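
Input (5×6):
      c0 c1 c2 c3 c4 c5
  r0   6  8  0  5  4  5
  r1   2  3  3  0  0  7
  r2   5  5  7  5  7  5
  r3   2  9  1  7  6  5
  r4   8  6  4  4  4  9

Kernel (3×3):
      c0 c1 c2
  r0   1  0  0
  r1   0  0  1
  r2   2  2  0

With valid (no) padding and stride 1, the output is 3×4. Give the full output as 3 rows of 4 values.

29 32 24 36
31 28 26 31
34 32 29 26

Output[0,0]: The receptive field on the input at this output position is [6 8 0 / 2 3 3 / 5 5 7]. Elementwise product with the kernel and sum: 6·1 + 3·1 + 5·2 + 5·2.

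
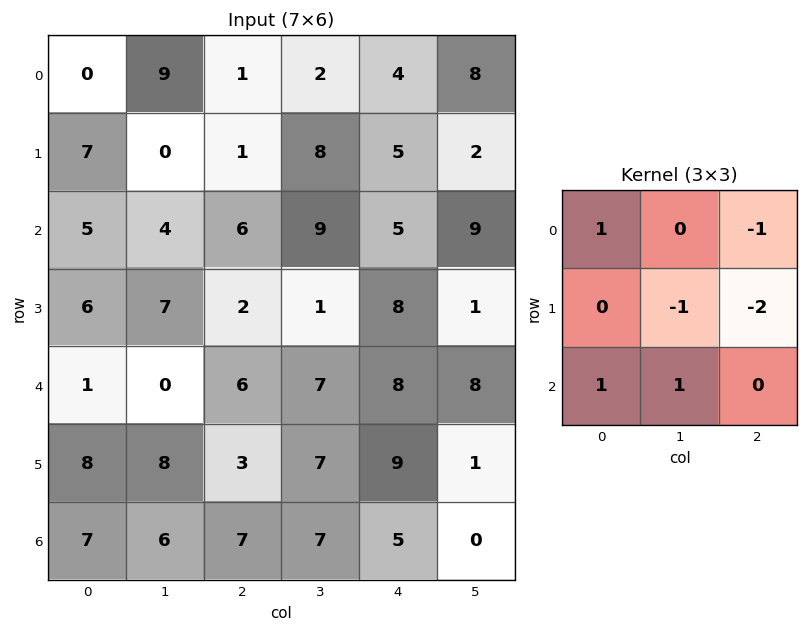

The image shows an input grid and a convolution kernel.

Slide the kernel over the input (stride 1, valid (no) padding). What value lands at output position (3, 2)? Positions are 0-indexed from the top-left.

-19

The receptive field on the input at this output position is [2 1 8 / 6 7 8 / 3 7 9]. Elementwise product with the kernel and sum: 2·1 + 8·-1 + 7·-1 + 8·-2 + 3·1 + 7·1.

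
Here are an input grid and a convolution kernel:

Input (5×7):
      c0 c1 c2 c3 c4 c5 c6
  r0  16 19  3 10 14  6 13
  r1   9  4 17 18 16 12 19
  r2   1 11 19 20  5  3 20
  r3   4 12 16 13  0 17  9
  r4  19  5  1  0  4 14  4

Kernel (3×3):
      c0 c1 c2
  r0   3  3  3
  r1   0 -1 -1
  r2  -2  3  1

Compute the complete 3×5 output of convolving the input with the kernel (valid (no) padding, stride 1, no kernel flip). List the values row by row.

143 116 74 40 87
104 115 135 121 178
43 114 121 93 96

Output[0,0]: The receptive field on the input at this output position is [16 19 3 / 9 4 17 / 1 11 19]. Elementwise product with the kernel and sum: 16·3 + 19·3 + 3·3 + 4·-1 + 17·-1 + 1·-2 + 11·3 + 19·1.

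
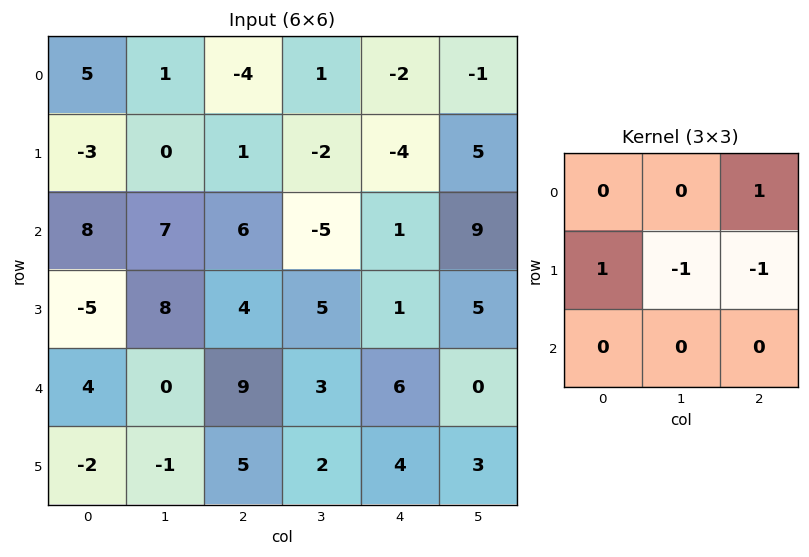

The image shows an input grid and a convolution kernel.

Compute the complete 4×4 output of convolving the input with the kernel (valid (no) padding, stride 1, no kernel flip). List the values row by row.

Output[0,0]: The receptive field on the input at this output position is [5 1 -4 / -3 0 1 / 8 7 6]. Elementwise product with the kernel and sum: -4·1 + -3·1 + 0·-1 + 1·-1.
Output[0,1]: The receptive field on the input at this output position is [1 -4 1 / 0 1 -2 / 7 6 -5]. Elementwise product with the kernel and sum: 1·1 + 0·1 + 1·-1 + -2·-1.

-8 2 5 -4
-4 4 6 -10
-11 -6 -1 8
-1 -7 1 2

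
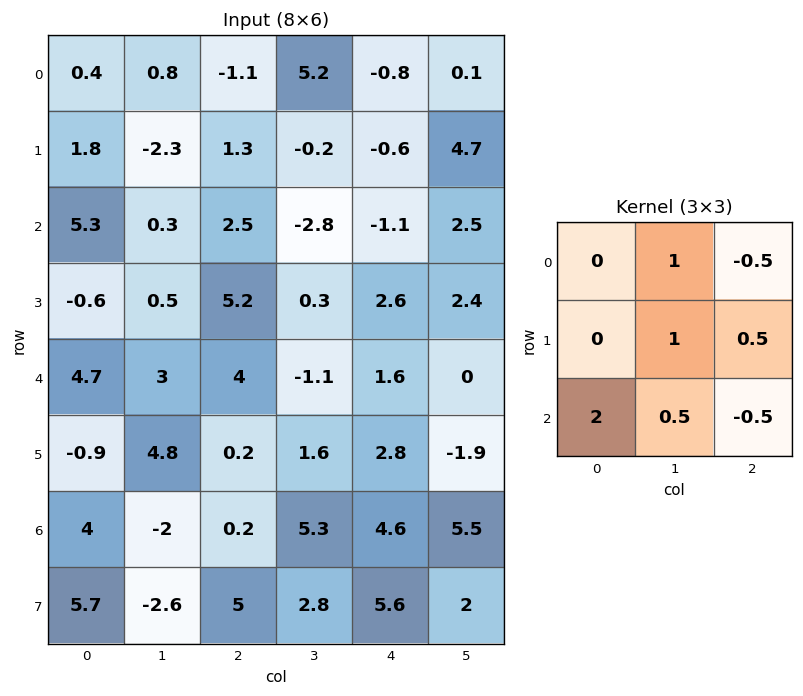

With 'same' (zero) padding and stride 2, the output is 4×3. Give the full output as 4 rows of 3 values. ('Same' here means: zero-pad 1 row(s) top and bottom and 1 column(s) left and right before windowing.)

Output[0,0]: The receptive field on the zero-padded input at this output position is [0 0 0 / 0 0.4 0.8 / 0 1.8 -2.3]. Elementwise product with the kernel and sum: 0·1 + 0·-0.5 + 0.4·1 + 0.8·0.5 + 0·2 + 1.8·0.5 + -2.3·-0.5.

2.85 -2.35 -3.8
7.85 5.95 -2.1
2.5 17.4 8.55
3.85 -1.85 18.5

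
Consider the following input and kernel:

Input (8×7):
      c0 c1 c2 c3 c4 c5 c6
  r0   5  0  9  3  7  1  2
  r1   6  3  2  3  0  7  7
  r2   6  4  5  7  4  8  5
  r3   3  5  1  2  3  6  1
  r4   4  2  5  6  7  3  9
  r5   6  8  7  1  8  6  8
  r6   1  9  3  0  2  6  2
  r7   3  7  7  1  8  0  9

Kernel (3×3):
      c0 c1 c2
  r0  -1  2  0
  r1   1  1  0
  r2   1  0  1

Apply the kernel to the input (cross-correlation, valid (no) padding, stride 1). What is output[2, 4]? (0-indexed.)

The receptive field on the input at this output position is [4 8 5 / 3 6 1 / 7 3 9]. Elementwise product with the kernel and sum: 4·-1 + 8·2 + 3·1 + 6·1 + 7·1 + 9·1.

37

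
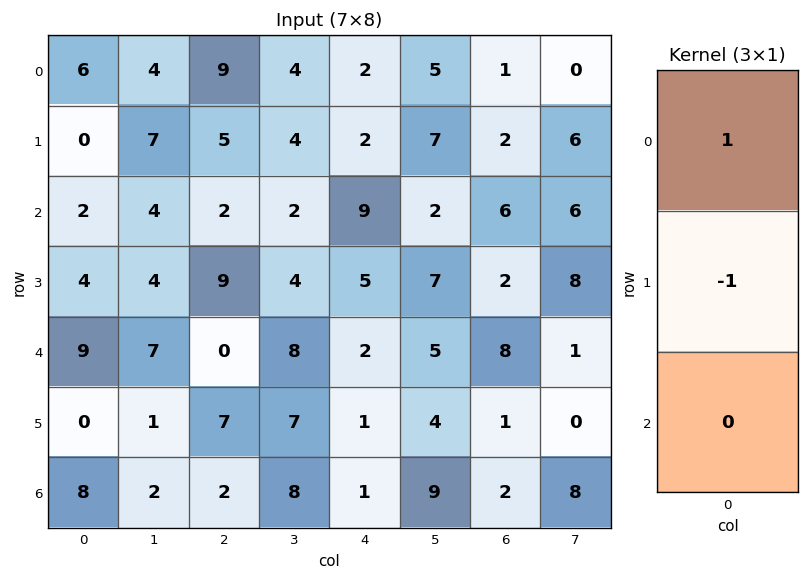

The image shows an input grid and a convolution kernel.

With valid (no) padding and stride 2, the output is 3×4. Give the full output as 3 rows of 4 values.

Output[0,0]: The receptive field on the input at this output position is [6 / 0 / 2]. Elementwise product with the kernel and sum: 6·1 + 0·-1.
Output[0,1]: The receptive field on the input at this output position is [9 / 5 / 2]. Elementwise product with the kernel and sum: 9·1 + 5·-1.

6 4 0 -1
-2 -7 4 4
9 -7 1 7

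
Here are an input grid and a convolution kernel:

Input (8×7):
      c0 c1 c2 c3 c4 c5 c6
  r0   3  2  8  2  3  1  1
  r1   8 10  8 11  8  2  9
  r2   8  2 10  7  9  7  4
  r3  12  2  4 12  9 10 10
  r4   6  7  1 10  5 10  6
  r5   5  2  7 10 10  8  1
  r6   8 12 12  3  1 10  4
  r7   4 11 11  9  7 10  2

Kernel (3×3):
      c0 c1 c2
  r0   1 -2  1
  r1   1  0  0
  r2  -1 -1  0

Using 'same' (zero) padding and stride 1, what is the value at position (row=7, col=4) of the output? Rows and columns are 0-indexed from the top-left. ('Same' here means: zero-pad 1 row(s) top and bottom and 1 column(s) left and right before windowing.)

20

The receptive field on the zero-padded input at this output position is [3 1 10 / 9 7 10 / 0 0 0]. Elementwise product with the kernel and sum: 3·1 + 1·-2 + 10·1 + 9·1 + 0·-1 + 0·-1.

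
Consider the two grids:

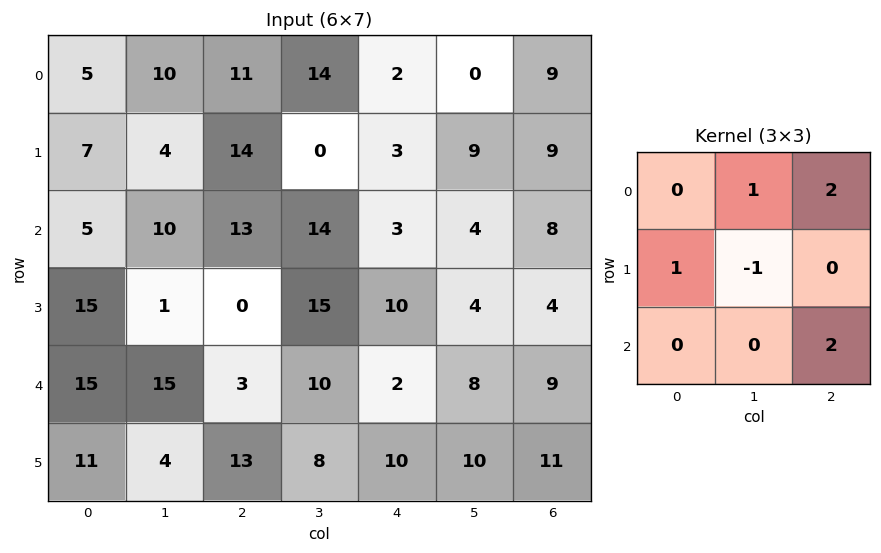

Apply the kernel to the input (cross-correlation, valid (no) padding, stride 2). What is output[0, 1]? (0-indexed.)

38

The receptive field on the input at this output position is [11 14 2 / 14 0 3 / 13 14 3]. Elementwise product with the kernel and sum: 14·1 + 2·2 + 14·1 + 0·-1 + 3·2.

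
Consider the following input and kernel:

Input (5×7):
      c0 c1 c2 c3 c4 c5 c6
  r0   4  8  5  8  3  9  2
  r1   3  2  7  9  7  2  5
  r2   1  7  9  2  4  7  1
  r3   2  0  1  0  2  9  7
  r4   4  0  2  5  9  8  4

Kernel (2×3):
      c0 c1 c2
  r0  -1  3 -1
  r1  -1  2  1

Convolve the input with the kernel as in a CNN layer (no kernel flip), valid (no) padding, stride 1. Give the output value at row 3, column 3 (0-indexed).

The receptive field on the input at this output position is [0 2 9 / 5 9 8]. Elementwise product with the kernel and sum: 0·-1 + 2·3 + 9·-1 + 5·-1 + 9·2 + 8·1.

18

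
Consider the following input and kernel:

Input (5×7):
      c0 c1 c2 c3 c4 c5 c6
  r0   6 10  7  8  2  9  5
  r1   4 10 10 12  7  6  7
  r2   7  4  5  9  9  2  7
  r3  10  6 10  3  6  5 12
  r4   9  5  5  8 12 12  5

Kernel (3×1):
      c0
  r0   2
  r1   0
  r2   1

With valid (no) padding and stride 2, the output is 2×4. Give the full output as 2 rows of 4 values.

Output[0,0]: The receptive field on the input at this output position is [6 / 4 / 7]. Elementwise product with the kernel and sum: 6·2 + 7·1.
Output[0,1]: The receptive field on the input at this output position is [7 / 10 / 5]. Elementwise product with the kernel and sum: 7·2 + 5·1.

19 19 13 17
23 15 30 19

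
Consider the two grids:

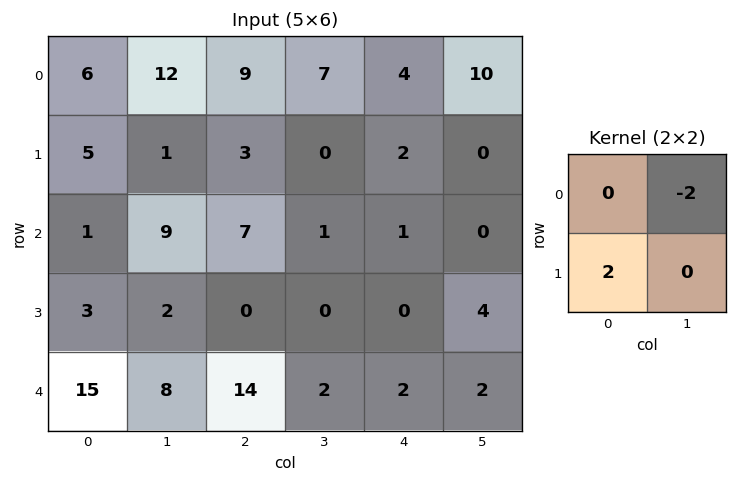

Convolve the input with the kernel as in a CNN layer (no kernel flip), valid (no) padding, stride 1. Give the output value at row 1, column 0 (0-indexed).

0

The receptive field on the input at this output position is [5 1 / 1 9]. Elementwise product with the kernel and sum: 1·-2 + 1·2.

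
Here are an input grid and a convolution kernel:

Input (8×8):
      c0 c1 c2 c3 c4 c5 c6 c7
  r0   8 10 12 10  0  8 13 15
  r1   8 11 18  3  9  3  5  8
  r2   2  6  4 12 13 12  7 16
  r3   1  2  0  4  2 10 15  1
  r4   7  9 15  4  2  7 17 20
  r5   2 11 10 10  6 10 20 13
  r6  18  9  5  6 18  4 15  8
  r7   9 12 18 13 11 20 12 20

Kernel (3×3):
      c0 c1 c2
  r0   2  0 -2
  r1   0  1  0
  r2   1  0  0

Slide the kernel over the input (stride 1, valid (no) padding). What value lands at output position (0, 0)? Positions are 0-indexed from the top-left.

5

The receptive field on the input at this output position is [8 10 12 / 8 11 18 / 2 6 4]. Elementwise product with the kernel and sum: 8·2 + 12·-2 + 11·1 + 2·1.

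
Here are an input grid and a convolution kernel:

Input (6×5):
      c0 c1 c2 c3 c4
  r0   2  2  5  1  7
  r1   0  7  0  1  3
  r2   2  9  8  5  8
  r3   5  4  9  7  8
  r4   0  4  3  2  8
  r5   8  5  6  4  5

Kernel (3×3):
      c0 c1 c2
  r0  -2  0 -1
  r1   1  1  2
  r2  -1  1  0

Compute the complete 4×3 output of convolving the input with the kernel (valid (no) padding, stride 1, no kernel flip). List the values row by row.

Output[0,0]: The receptive field on the input at this output position is [2 2 5 / 0 7 0 / 2 9 8]. Elementwise product with the kernel and sum: 2·-2 + 5·-1 + 0·1 + 7·1 + 0·2 + 2·-1 + 9·1.
Output[0,1]: The receptive field on the input at this output position is [2 5 1 / 7 0 1 / 9 8 5]. Elementwise product with the kernel and sum: 2·-2 + 1·-1 + 7·1 + 0·1 + 1·2 + 9·-1 + 8·1.

5 3 -13
26 17 24
19 3 7
-12 -3 -7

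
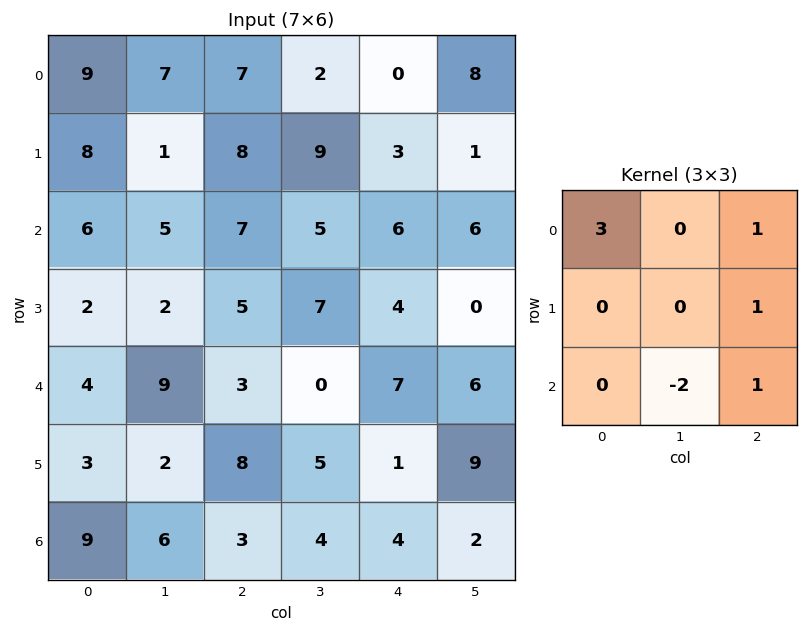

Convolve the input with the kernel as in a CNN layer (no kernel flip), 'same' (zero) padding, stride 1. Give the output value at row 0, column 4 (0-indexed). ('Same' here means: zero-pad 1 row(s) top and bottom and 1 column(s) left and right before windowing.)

3

The receptive field on the zero-padded input at this output position is [0 0 0 / 2 0 8 / 9 3 1]. Elementwise product with the kernel and sum: 0·3 + 0·1 + 8·1 + 3·-2 + 1·1.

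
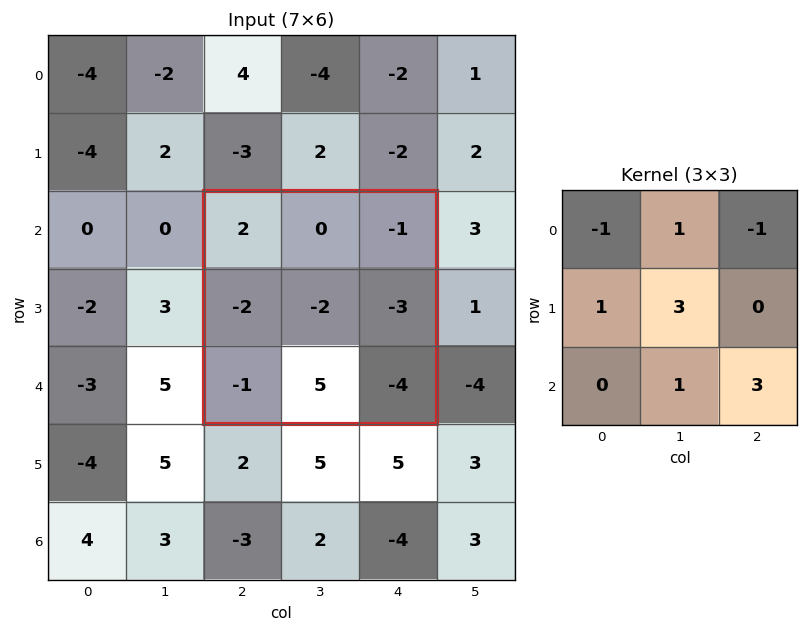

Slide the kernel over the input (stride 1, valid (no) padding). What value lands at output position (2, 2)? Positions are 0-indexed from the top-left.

The receptive field on the input at this output position is [2 0 -1 / -2 -2 -3 / -1 5 -4]. Elementwise product with the kernel and sum: 2·-1 + 0·1 + -1·-1 + -2·1 + -2·3 + 5·1 + -4·3.

-16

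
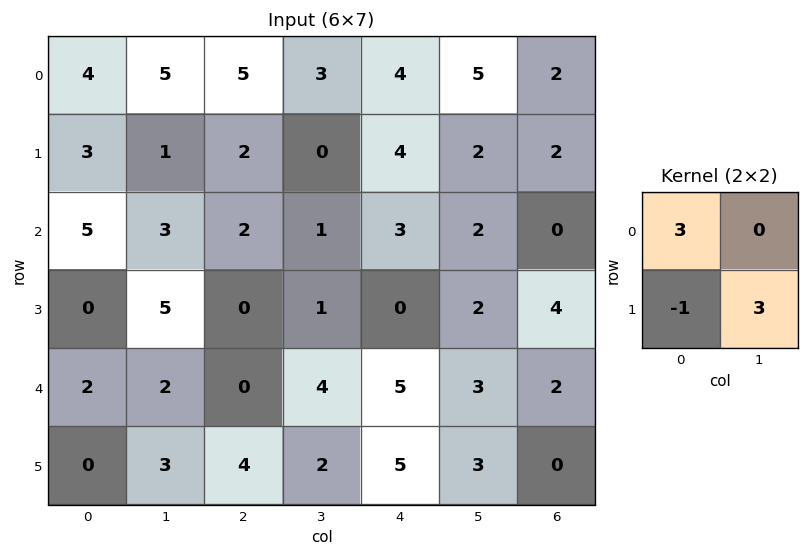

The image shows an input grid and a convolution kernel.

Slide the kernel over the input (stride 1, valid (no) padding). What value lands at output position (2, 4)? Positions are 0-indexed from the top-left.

The receptive field on the input at this output position is [3 2 / 0 2]. Elementwise product with the kernel and sum: 3·3 + 0·-1 + 2·3.

15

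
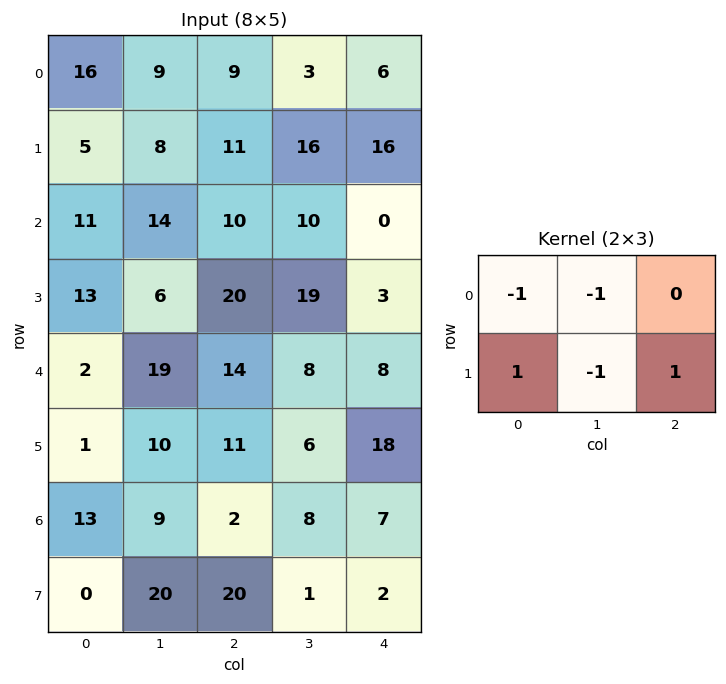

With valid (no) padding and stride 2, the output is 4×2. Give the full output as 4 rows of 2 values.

Output[0,0]: The receptive field on the input at this output position is [16 9 9 / 5 8 11]. Elementwise product with the kernel and sum: 16·-1 + 9·-1 + 5·1 + 8·-1 + 11·1.

-17 -1
2 -16
-19 1
-22 11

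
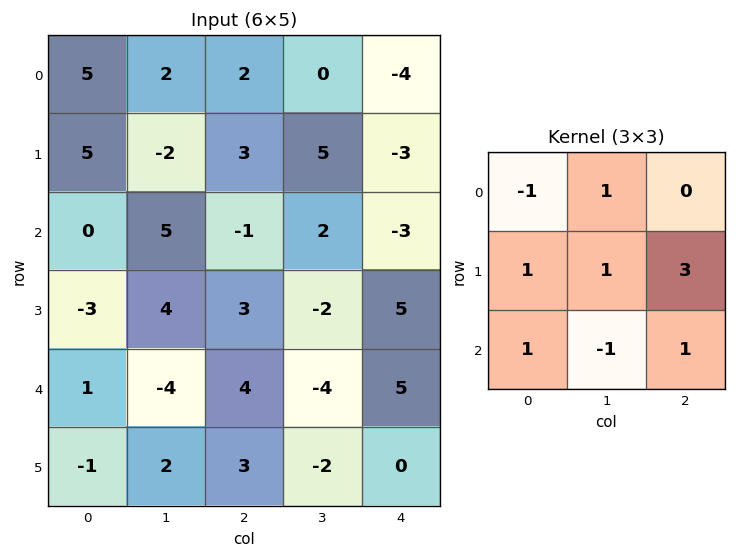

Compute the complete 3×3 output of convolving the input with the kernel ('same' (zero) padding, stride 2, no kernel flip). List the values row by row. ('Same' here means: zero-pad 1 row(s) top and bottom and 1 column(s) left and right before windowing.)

4 4 4
27 14 -16
-11 -16 6

Output[0,0]: The receptive field on the zero-padded input at this output position is [0 0 0 / 0 5 2 / 0 5 -2]. Elementwise product with the kernel and sum: 0·-1 + 0·1 + 0·1 + 5·1 + 2·3 + 0·1 + 5·-1 + -2·1.
Output[0,1]: The receptive field on the zero-padded input at this output position is [0 0 0 / 2 2 0 / -2 3 5]. Elementwise product with the kernel and sum: 0·-1 + 0·1 + 2·1 + 2·1 + 0·3 + -2·1 + 3·-1 + 5·1.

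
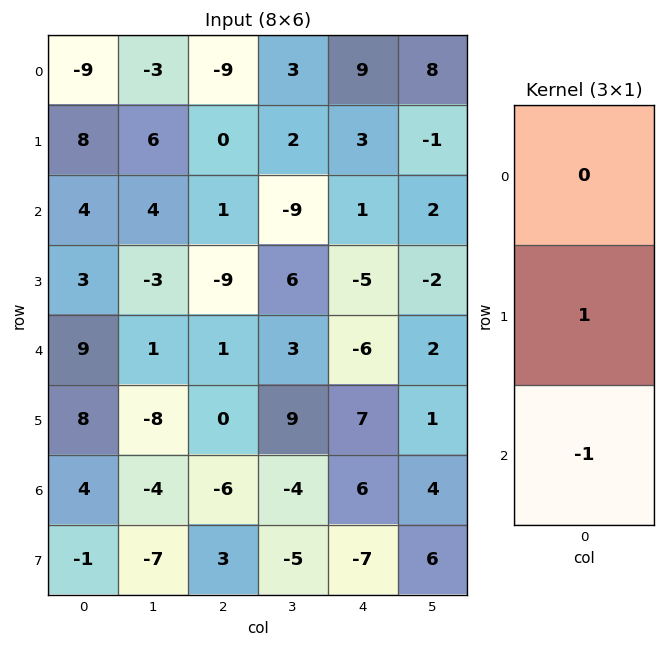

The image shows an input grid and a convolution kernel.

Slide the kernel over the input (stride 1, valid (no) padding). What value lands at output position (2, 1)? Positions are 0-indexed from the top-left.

The receptive field on the input at this output position is [4 / -3 / 1]. Elementwise product with the kernel and sum: -3·1 + 1·-1.

-4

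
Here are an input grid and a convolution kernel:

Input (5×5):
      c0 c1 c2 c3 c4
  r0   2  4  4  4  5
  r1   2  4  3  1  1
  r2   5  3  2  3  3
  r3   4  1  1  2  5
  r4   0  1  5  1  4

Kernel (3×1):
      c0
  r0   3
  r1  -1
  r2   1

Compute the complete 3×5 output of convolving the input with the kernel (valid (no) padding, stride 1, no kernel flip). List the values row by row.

9 11 11 14 17
5 10 8 2 5
11 9 10 8 8

Output[0,0]: The receptive field on the input at this output position is [2 / 2 / 5]. Elementwise product with the kernel and sum: 2·3 + 2·-1 + 5·1.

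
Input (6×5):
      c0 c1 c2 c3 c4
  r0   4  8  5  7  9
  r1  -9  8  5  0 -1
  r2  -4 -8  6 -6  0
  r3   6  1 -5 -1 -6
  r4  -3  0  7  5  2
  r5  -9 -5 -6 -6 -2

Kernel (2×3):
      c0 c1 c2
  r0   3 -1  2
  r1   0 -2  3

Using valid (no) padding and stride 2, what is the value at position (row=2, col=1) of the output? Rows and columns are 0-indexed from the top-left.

26

The receptive field on the input at this output position is [7 5 2 / -6 -6 -2]. Elementwise product with the kernel and sum: 7·3 + 5·-1 + 2·2 + -6·-2 + -2·3.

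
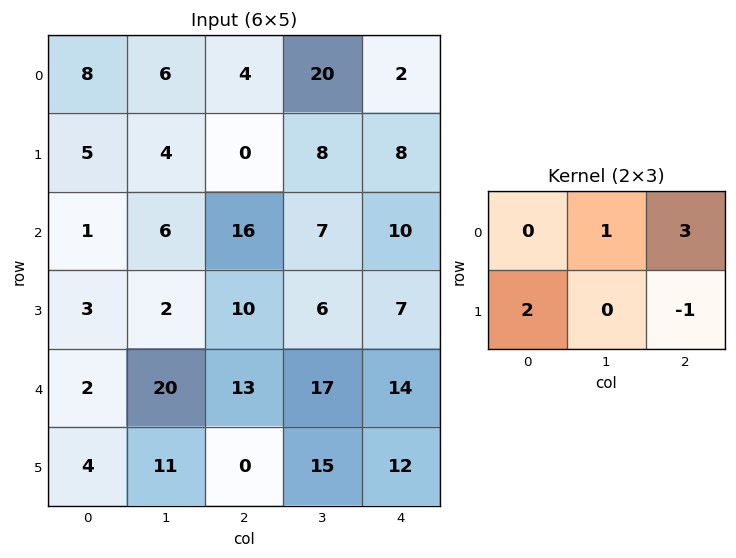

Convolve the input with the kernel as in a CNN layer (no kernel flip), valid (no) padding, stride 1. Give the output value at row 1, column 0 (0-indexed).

-10

The receptive field on the input at this output position is [5 4 0 / 1 6 16]. Elementwise product with the kernel and sum: 4·1 + 0·3 + 1·2 + 16·-1.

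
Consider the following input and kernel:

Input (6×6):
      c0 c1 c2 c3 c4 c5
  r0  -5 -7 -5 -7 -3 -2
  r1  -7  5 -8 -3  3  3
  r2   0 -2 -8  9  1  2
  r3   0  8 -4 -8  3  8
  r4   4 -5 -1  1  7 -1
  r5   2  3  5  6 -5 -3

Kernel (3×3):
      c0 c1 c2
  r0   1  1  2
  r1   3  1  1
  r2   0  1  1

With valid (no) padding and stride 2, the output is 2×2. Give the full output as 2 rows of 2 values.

Output[0,0]: The receptive field on the input at this output position is [-5 -7 -5 / -7 5 -8 / 0 -2 -8]. Elementwise product with the kernel and sum: -5·1 + -7·1 + -5·2 + -7·3 + 5·1 + -8·1 + -2·1 + -8·1.

-56 -32
-20 -6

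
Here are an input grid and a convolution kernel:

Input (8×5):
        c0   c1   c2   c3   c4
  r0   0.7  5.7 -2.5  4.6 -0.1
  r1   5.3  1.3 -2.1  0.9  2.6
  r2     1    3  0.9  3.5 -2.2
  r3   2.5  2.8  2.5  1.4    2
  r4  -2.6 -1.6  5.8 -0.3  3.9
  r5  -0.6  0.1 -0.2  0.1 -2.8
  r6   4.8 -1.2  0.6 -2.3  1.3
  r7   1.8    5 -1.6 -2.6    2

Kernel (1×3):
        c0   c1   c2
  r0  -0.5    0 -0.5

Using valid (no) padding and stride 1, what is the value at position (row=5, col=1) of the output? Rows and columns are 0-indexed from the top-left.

The receptive field on the input at this output position is [0.1 -0.2 0.1]. Elementwise product with the kernel and sum: 0.1·-0.5 + 0.1·-0.5.

-0.1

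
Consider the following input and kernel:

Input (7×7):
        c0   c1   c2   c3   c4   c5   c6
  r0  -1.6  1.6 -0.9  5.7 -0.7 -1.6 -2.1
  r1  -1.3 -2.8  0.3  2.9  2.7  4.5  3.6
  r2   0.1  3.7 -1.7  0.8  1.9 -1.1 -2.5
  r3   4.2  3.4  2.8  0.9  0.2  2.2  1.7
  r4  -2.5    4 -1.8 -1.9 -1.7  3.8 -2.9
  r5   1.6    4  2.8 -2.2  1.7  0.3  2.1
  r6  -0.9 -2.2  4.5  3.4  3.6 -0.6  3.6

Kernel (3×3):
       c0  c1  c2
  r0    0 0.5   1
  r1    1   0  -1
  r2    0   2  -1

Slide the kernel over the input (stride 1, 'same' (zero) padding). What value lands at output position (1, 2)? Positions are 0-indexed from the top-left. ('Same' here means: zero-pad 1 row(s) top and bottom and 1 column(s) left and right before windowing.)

The receptive field on the zero-padded input at this output position is [1.6 -0.9 5.7 / -2.8 0.3 2.9 / 3.7 -1.7 0.8]. Elementwise product with the kernel and sum: -0.9·0.5 + 5.7·1 + -2.8·1 + 2.9·-1 + -1.7·2 + 0.8·-1.

-4.65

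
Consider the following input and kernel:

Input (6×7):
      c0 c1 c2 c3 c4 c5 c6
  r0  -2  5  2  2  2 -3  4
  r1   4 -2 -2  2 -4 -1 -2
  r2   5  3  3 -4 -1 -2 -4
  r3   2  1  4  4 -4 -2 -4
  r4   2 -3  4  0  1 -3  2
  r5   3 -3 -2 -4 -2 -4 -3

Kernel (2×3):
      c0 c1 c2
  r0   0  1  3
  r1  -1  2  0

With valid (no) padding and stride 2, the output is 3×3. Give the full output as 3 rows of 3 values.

Output[0,0]: The receptive field on the input at this output position is [-2 5 2 / 4 -2 -2]. Elementwise product with the kernel and sum: 5·1 + 2·3 + 4·-1 + -2·2.

3 14 11
12 -3 -14
0 -3 -3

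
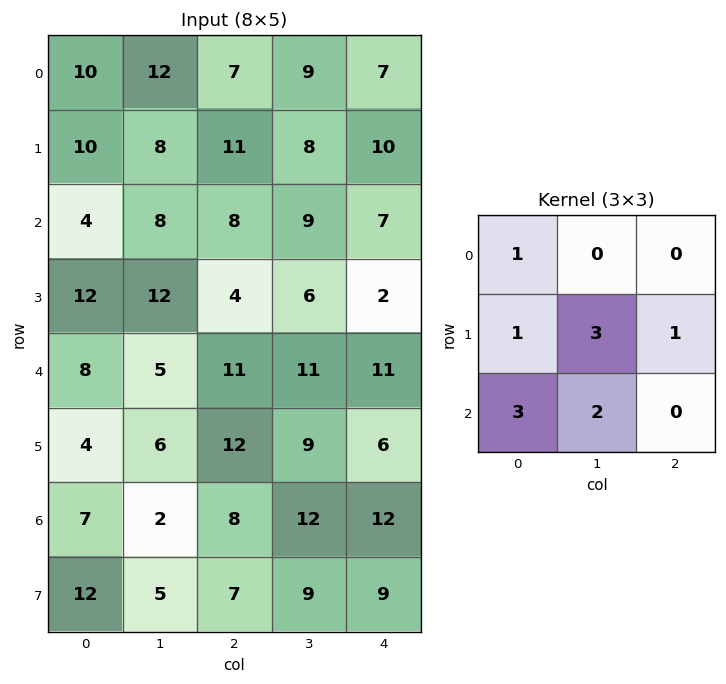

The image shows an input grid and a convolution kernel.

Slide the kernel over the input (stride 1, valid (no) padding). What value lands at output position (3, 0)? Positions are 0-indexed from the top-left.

70

The receptive field on the input at this output position is [12 12 4 / 8 5 11 / 4 6 12]. Elementwise product with the kernel and sum: 12·1 + 8·1 + 5·3 + 11·1 + 4·3 + 6·2.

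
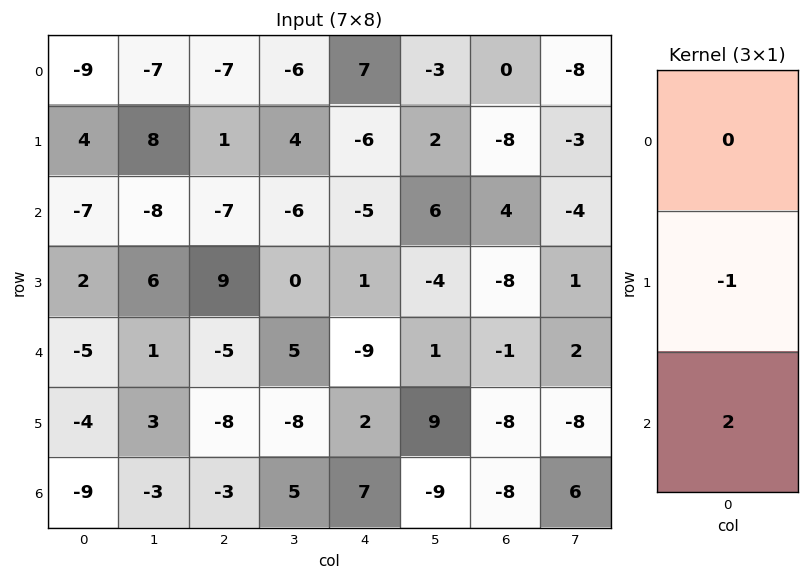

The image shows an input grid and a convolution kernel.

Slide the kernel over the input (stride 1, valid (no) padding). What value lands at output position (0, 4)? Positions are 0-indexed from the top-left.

-4

The receptive field on the input at this output position is [7 / -6 / -5]. Elementwise product with the kernel and sum: -6·-1 + -5·2.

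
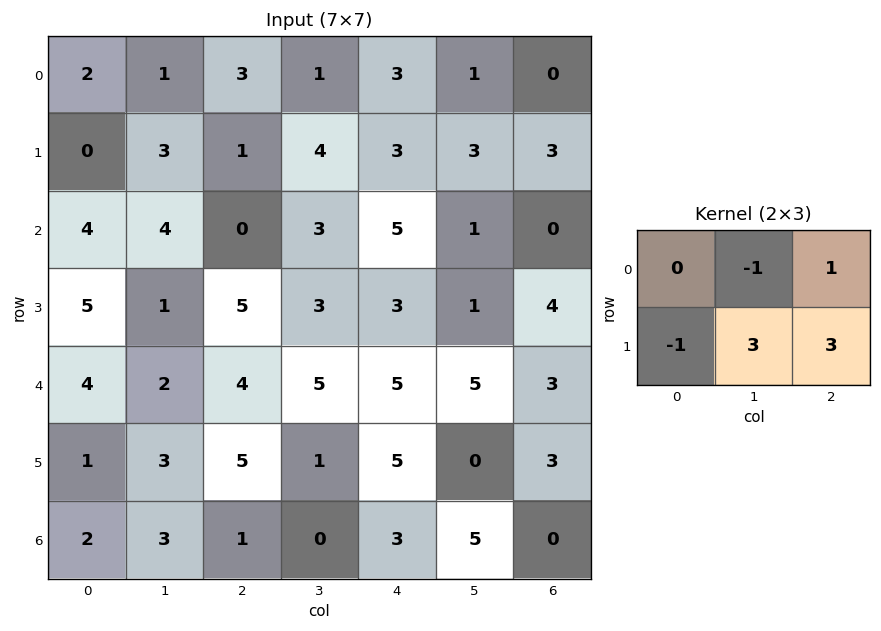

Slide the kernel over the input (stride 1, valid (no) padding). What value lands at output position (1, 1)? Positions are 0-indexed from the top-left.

8

The receptive field on the input at this output position is [3 1 4 / 4 0 3]. Elementwise product with the kernel and sum: 1·-1 + 4·1 + 4·-1 + 0·3 + 3·3.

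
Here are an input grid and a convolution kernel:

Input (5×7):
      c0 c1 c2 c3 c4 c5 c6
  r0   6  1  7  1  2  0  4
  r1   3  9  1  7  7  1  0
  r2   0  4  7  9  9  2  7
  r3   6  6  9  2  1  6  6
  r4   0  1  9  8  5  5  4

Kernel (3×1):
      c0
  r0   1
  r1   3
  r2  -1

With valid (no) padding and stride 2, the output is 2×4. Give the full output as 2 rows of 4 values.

15 3 14 -3
18 25 7 21

Output[0,0]: The receptive field on the input at this output position is [6 / 3 / 0]. Elementwise product with the kernel and sum: 6·1 + 3·3 + 0·-1.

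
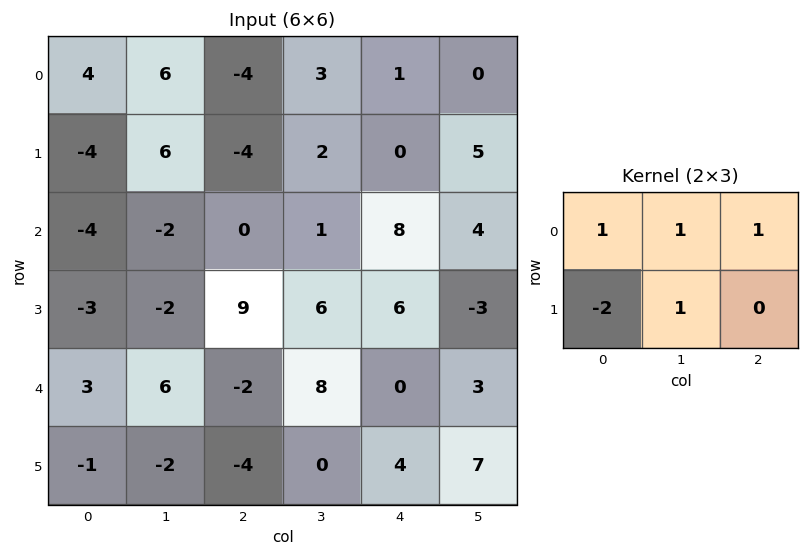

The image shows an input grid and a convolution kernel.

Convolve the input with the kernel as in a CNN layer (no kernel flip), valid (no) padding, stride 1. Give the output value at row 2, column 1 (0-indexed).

12

The receptive field on the input at this output position is [-2 0 1 / -2 9 6]. Elementwise product with the kernel and sum: -2·1 + 0·1 + 1·1 + -2·-2 + 9·1.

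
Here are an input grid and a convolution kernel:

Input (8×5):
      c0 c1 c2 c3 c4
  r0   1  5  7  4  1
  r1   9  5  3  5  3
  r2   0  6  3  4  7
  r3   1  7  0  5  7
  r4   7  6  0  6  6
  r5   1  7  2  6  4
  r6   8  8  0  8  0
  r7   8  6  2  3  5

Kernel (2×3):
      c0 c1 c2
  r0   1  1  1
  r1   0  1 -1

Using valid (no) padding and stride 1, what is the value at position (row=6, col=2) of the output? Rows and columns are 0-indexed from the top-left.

6

The receptive field on the input at this output position is [0 8 0 / 2 3 5]. Elementwise product with the kernel and sum: 0·1 + 8·1 + 0·1 + 3·1 + 5·-1.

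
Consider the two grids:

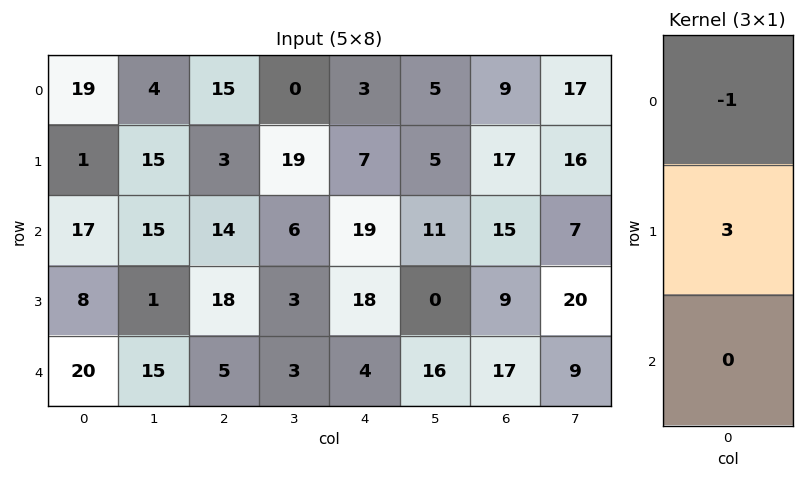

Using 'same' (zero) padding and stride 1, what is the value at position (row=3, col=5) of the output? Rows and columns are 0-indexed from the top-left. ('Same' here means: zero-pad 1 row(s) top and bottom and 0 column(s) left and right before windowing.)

-11

The receptive field on the zero-padded input at this output position is [11 / 0 / 16]. Elementwise product with the kernel and sum: 11·-1 + 0·3.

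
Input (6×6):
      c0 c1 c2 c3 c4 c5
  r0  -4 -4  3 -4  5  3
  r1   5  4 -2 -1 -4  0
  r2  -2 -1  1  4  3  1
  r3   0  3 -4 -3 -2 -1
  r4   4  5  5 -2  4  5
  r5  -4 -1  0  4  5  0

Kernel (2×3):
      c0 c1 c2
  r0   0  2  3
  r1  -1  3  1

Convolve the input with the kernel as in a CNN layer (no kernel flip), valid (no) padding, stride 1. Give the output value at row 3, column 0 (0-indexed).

The receptive field on the input at this output position is [0 3 -4 / 4 5 5]. Elementwise product with the kernel and sum: 3·2 + -4·3 + 4·-1 + 5·3 + 5·1.

10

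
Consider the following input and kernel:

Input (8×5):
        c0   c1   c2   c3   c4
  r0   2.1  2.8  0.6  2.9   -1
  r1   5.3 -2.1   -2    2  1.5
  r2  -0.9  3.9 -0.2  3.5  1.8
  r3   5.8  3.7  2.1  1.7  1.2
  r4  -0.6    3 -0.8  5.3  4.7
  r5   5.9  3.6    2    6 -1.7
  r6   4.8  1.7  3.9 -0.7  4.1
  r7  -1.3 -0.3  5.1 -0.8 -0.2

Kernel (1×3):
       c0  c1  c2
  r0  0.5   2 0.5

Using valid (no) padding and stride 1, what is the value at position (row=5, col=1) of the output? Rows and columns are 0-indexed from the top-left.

The receptive field on the input at this output position is [3.6 2 6]. Elementwise product with the kernel and sum: 3.6·0.5 + 2·2 + 6·0.5.

8.8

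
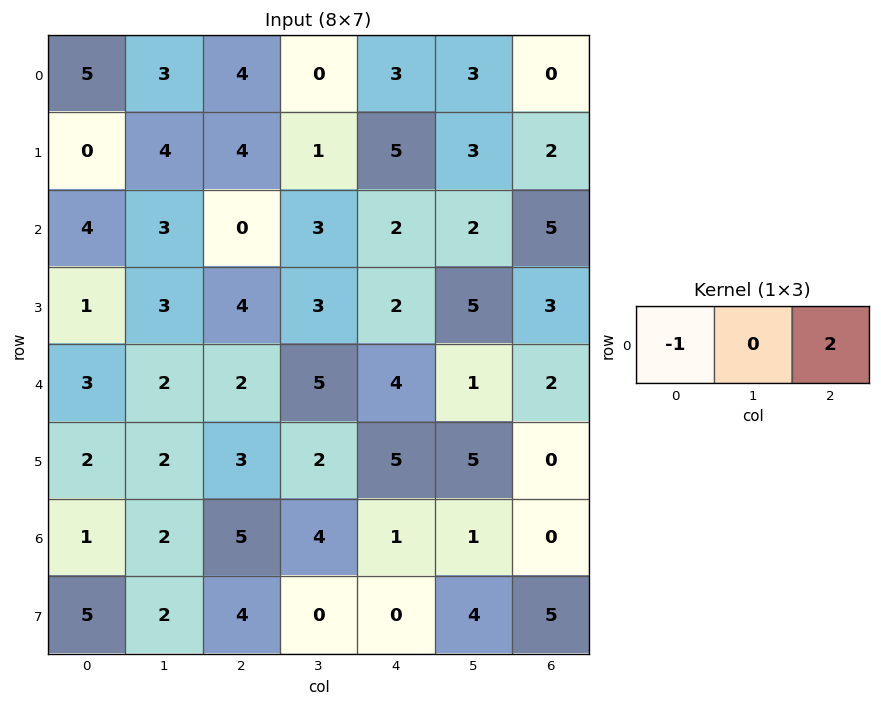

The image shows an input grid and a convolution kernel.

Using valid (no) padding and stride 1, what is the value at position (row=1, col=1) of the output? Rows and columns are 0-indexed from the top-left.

The receptive field on the input at this output position is [4 4 1]. Elementwise product with the kernel and sum: 4·-1 + 1·2.

-2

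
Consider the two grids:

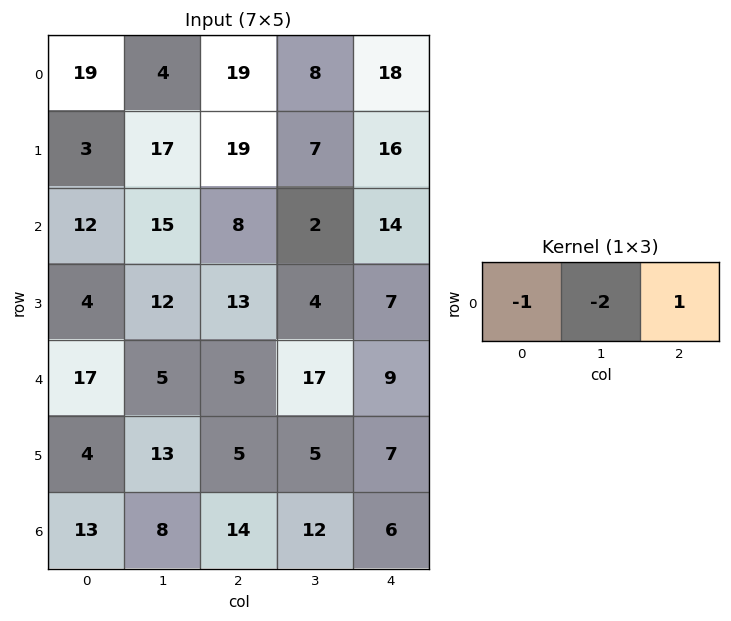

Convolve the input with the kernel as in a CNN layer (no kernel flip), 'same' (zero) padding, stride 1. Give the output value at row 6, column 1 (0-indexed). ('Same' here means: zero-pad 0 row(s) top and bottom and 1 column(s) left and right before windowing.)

-15

The receptive field on the zero-padded input at this output position is [13 8 14]. Elementwise product with the kernel and sum: 13·-1 + 8·-2 + 14·1.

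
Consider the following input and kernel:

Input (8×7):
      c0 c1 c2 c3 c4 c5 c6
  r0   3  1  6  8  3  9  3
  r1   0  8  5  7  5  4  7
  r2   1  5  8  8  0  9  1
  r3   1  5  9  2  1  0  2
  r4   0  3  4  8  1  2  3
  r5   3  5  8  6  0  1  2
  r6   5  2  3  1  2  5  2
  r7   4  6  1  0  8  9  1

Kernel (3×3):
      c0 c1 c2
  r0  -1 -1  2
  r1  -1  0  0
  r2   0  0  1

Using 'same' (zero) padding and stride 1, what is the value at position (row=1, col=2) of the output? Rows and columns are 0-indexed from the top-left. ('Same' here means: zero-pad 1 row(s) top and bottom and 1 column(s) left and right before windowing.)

9

The receptive field on the zero-padded input at this output position is [1 6 8 / 8 5 7 / 5 8 8]. Elementwise product with the kernel and sum: 1·-1 + 6·-1 + 8·2 + 8·-1 + 8·1.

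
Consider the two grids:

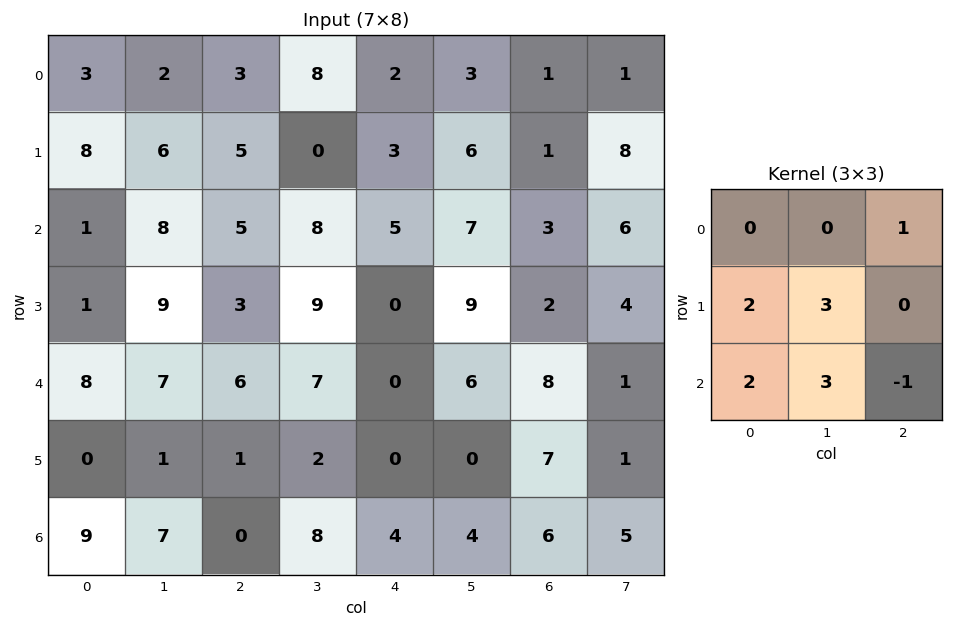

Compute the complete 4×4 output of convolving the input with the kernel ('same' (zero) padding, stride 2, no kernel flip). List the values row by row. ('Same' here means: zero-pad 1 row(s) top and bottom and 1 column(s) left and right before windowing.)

27 40 25 16
3 49 46 51
32 44 27 60
28 16 28 27

Output[0,0]: The receptive field on the zero-padded input at this output position is [0 0 0 / 0 3 2 / 0 8 6]. Elementwise product with the kernel and sum: 0·1 + 0·2 + 3·3 + 0·2 + 8·3 + 6·-1.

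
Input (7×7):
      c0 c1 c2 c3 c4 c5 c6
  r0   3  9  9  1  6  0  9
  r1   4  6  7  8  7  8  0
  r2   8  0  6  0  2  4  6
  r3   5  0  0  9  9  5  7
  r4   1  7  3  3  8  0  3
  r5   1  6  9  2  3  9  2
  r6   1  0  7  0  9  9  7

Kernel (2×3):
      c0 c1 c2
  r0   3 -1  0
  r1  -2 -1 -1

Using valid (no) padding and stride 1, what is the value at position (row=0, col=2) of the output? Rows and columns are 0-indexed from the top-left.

-3

The receptive field on the input at this output position is [9 1 6 / 7 8 7]. Elementwise product with the kernel and sum: 9·3 + 1·-1 + 7·-2 + 8·-1 + 7·-1.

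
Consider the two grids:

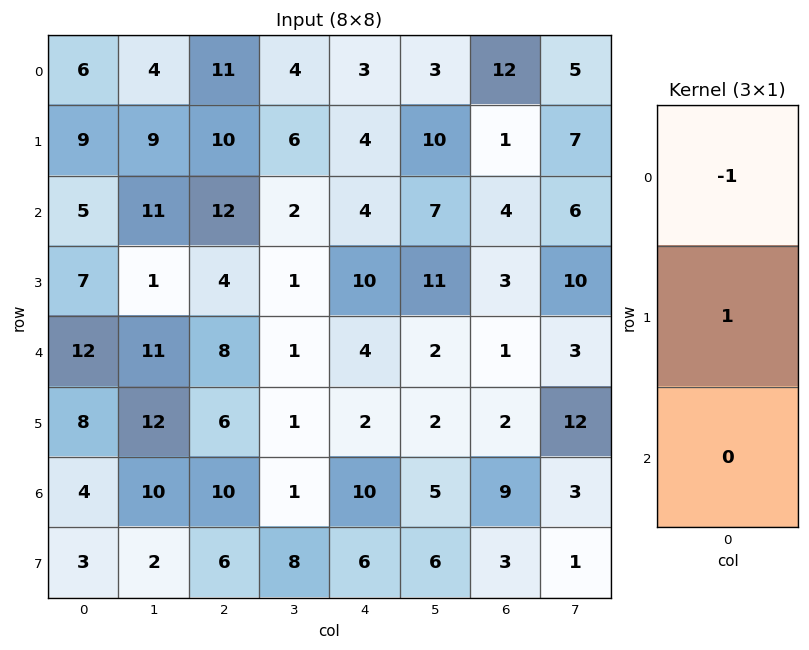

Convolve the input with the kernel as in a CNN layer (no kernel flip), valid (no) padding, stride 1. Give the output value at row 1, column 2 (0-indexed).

The receptive field on the input at this output position is [10 / 12 / 4]. Elementwise product with the kernel and sum: 10·-1 + 12·1.

2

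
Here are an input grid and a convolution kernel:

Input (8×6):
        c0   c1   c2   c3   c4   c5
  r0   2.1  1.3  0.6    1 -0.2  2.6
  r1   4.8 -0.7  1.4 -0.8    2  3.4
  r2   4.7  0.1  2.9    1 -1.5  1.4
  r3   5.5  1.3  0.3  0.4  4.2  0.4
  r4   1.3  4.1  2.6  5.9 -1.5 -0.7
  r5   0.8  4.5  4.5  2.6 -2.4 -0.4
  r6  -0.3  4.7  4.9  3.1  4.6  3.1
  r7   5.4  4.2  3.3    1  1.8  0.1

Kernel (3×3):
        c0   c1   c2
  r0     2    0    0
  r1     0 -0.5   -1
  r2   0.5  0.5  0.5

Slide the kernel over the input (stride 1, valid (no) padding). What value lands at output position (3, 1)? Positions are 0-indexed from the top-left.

1.2

The receptive field on the input at this output position is [1.3 0.3 0.4 / 4.1 2.6 5.9 / 4.5 4.5 2.6]. Elementwise product with the kernel and sum: 1.3·2 + 2.6·-0.5 + 5.9·-1 + 4.5·0.5 + 4.5·0.5 + 2.6·0.5.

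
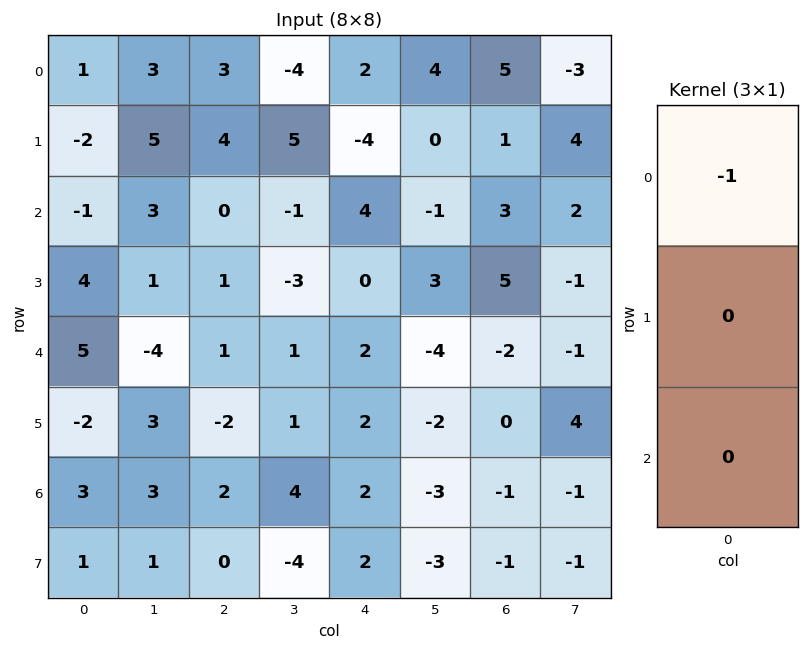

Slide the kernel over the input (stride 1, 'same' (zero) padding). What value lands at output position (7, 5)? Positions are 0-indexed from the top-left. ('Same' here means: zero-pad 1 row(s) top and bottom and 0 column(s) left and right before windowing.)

The receptive field on the zero-padded input at this output position is [-3 / -3 / 0]. Elementwise product with the kernel and sum: -3·-1.

3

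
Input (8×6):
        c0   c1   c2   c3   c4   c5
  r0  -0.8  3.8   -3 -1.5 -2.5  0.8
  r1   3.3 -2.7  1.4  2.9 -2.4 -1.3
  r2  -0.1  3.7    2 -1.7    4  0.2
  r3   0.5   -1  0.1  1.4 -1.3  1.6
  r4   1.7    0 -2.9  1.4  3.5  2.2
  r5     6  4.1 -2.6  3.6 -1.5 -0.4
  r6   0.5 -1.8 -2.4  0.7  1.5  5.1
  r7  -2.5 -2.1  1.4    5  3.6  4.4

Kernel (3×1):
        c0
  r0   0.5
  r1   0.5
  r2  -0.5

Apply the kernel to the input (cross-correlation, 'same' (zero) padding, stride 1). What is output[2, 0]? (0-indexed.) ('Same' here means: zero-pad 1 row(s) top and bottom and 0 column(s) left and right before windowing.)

1.35

The receptive field on the zero-padded input at this output position is [3.3 / -0.1 / 0.5]. Elementwise product with the kernel and sum: 3.3·0.5 + -0.1·0.5 + 0.5·-0.5.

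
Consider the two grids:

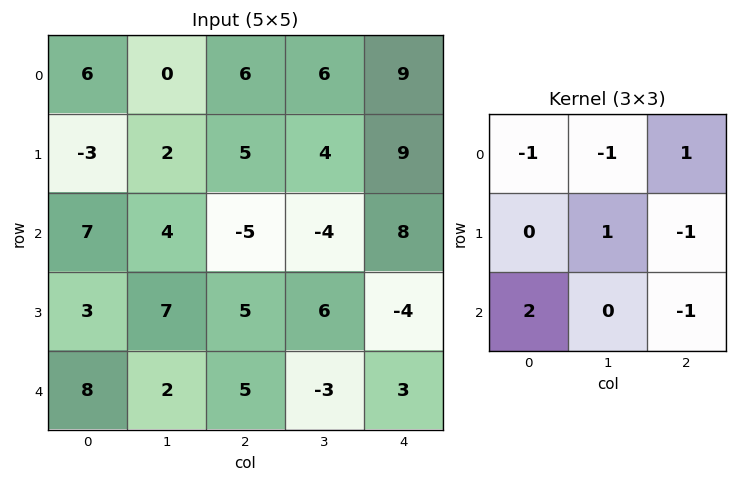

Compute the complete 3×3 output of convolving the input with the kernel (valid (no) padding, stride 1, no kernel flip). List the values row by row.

16 13 -26
16 4 2
-3 3 34

Output[0,0]: The receptive field on the input at this output position is [6 0 6 / -3 2 5 / 7 4 -5]. Elementwise product with the kernel and sum: 6·-1 + 0·-1 + 6·1 + 2·1 + 5·-1 + 7·2 + -5·-1.
Output[0,1]: The receptive field on the input at this output position is [0 6 6 / 2 5 4 / 4 -5 -4]. Elementwise product with the kernel and sum: 0·-1 + 6·-1 + 6·1 + 5·1 + 4·-1 + 4·2 + -4·-1.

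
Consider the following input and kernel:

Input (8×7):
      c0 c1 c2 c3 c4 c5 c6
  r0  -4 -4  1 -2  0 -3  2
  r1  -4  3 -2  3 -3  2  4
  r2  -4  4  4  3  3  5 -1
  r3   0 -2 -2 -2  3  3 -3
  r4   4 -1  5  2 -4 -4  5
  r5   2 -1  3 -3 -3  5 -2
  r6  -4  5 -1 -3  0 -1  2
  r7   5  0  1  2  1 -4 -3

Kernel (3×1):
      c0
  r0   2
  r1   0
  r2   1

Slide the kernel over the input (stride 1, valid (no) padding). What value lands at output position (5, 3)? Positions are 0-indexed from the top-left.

The receptive field on the input at this output position is [-3 / -3 / 2]. Elementwise product with the kernel and sum: -3·2 + 2·1.

-4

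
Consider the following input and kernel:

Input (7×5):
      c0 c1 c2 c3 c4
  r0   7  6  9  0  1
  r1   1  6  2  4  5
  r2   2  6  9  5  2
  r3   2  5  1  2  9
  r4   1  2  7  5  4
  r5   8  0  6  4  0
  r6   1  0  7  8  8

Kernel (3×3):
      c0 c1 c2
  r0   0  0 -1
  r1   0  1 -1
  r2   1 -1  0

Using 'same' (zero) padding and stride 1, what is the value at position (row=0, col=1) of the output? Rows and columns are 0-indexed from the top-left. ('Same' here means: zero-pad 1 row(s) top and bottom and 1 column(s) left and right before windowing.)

The receptive field on the zero-padded input at this output position is [0 0 0 / 7 6 9 / 1 6 2]. Elementwise product with the kernel and sum: 0·-1 + 6·1 + 9·-1 + 1·1 + 6·-1.

-8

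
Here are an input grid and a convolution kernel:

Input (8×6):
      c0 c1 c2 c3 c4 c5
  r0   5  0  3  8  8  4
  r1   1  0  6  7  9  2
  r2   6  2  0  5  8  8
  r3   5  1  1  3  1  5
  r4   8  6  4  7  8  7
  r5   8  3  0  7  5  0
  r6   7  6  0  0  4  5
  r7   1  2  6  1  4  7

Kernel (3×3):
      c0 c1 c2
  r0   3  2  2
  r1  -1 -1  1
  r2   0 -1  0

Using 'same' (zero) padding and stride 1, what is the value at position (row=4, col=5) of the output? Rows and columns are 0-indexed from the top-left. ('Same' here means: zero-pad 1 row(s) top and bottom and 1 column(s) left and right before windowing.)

The receptive field on the zero-padded input at this output position is [1 5 0 / 8 7 0 / 5 0 0]. Elementwise product with the kernel and sum: 1·3 + 5·2 + 0·2 + 8·-1 + 7·-1 + 0·1 + 0·-1.

-2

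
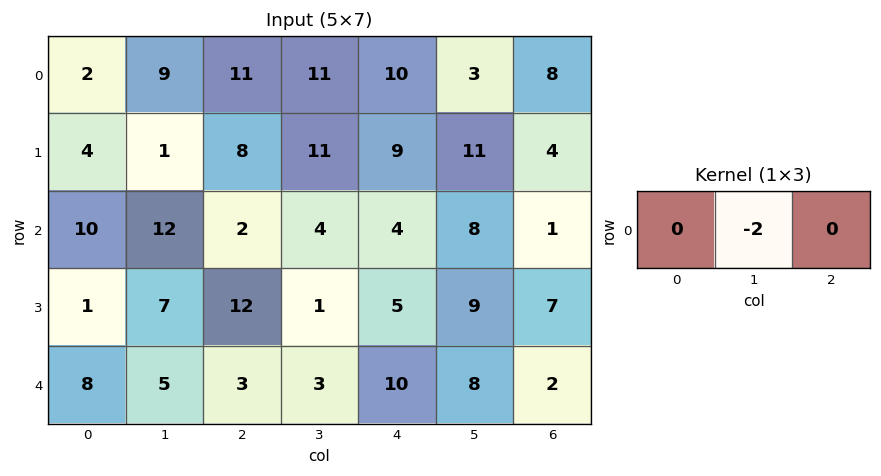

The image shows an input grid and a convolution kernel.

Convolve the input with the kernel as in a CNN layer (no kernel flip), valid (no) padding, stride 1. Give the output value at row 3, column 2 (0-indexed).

The receptive field on the input at this output position is [12 1 5]. Elementwise product with the kernel and sum: 1·-2.

-2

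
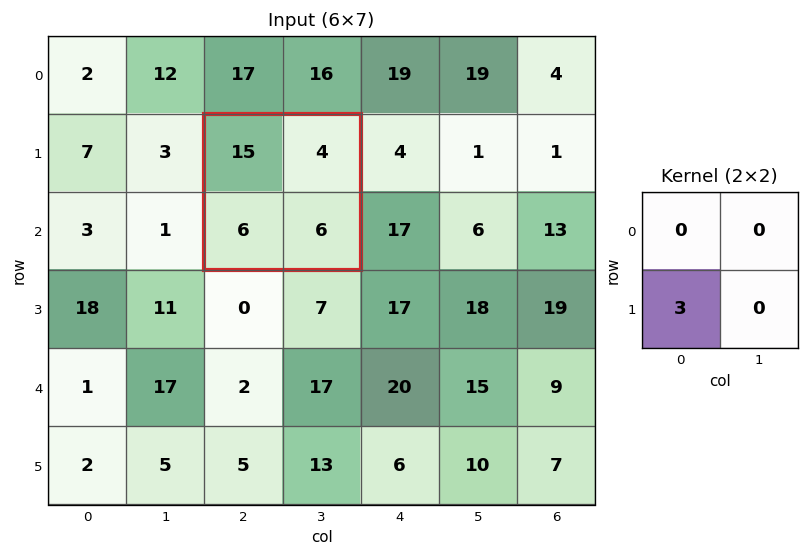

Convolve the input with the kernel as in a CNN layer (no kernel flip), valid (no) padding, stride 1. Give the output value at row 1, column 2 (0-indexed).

18

The receptive field on the input at this output position is [15 4 / 6 6]. Elementwise product with the kernel and sum: 6·3.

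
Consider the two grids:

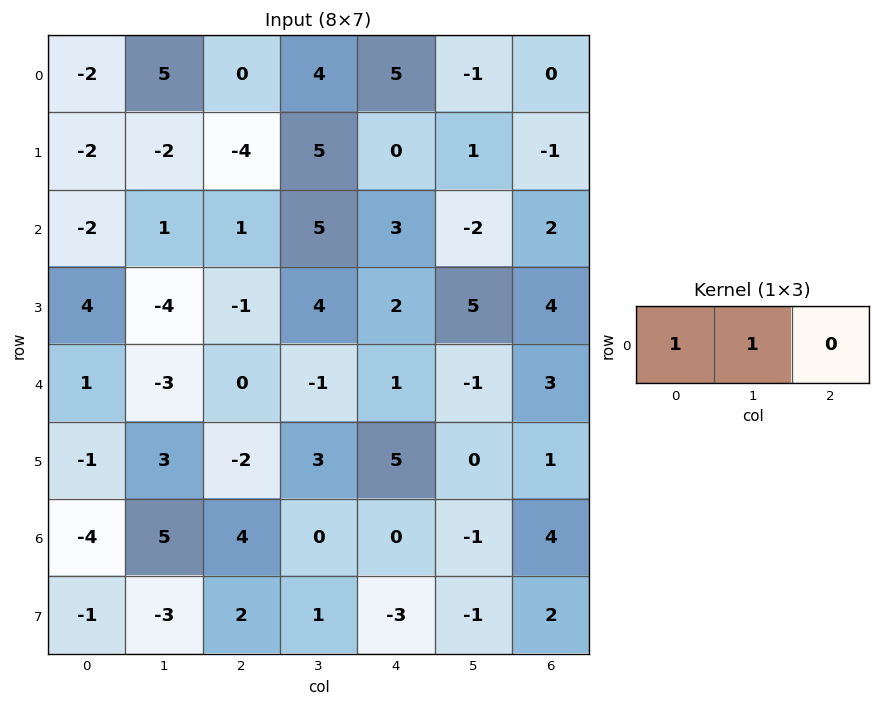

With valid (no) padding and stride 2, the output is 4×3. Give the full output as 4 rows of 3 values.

Output[0,0]: The receptive field on the input at this output position is [-2 5 0]. Elementwise product with the kernel and sum: -2·1 + 5·1.

3 4 4
-1 6 1
-2 -1 0
1 4 -1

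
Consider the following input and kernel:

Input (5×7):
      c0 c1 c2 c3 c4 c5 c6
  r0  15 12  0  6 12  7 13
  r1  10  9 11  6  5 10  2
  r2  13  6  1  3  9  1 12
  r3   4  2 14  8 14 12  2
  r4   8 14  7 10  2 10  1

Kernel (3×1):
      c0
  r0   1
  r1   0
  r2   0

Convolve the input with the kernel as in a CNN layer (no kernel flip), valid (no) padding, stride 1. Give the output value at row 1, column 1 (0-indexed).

The receptive field on the input at this output position is [9 / 6 / 2]. Elementwise product with the kernel and sum: 9·1.

9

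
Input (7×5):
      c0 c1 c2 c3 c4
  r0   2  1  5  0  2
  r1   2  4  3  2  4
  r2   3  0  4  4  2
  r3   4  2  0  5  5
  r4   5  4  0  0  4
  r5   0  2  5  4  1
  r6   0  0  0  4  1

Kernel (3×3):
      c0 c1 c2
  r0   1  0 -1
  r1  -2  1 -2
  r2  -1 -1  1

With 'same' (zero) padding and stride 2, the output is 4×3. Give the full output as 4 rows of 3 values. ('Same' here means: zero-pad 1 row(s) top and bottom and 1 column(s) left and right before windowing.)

2 -2 -4
-3 1 -14
-3 -14 4
-2 -10 -3

Output[0,0]: The receptive field on the zero-padded input at this output position is [0 0 0 / 0 2 1 / 0 2 4]. Elementwise product with the kernel and sum: 0·1 + 0·-1 + 0·-2 + 2·1 + 1·-2 + 0·-1 + 2·-1 + 4·1.
Output[0,1]: The receptive field on the zero-padded input at this output position is [0 0 0 / 1 5 0 / 4 3 2]. Elementwise product with the kernel and sum: 0·1 + 0·-1 + 1·-2 + 5·1 + 0·-2 + 4·-1 + 3·-1 + 2·1.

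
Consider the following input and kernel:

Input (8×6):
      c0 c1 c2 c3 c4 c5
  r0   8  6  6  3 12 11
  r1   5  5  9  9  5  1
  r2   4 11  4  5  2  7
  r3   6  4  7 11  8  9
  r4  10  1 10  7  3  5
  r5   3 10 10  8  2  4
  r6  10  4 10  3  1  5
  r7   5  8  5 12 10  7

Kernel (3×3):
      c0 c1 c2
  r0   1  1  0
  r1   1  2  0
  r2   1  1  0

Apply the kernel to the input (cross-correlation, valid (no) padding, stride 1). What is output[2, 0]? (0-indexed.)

40

The receptive field on the input at this output position is [4 11 4 / 6 4 7 / 10 1 10]. Elementwise product with the kernel and sum: 4·1 + 11·1 + 6·1 + 4·2 + 10·1 + 1·1.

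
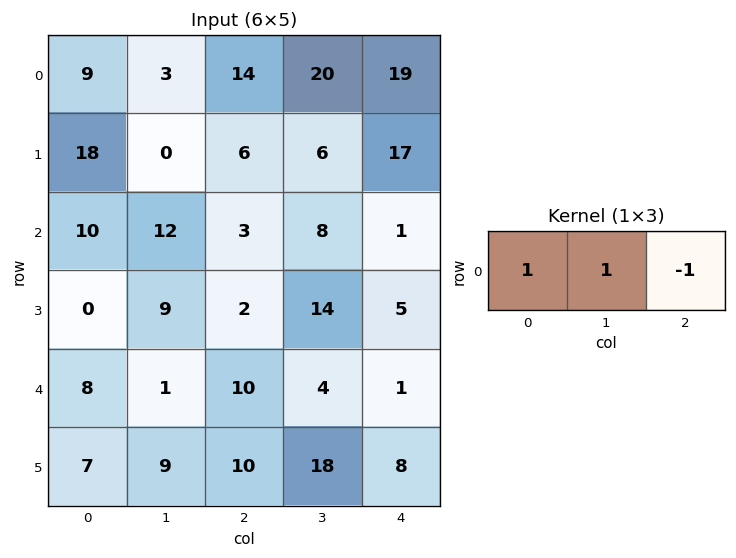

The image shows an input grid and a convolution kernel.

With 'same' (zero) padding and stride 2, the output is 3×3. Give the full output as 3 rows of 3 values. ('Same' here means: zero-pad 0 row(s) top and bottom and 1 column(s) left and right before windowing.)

6 -3 39
-2 7 9
7 7 5

Output[0,0]: The receptive field on the zero-padded input at this output position is [0 9 3]. Elementwise product with the kernel and sum: 0·1 + 9·1 + 3·-1.
Output[0,1]: The receptive field on the zero-padded input at this output position is [3 14 20]. Elementwise product with the kernel and sum: 3·1 + 14·1 + 20·-1.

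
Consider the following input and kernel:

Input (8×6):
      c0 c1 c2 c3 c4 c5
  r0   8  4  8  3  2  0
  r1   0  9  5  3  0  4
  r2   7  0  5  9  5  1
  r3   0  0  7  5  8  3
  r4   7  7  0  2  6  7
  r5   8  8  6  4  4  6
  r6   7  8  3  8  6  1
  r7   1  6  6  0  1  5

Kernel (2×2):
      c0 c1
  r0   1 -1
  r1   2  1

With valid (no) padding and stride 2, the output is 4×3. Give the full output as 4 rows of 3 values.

13 18 6
7 15 23
24 14 13
7 7 12

Output[0,0]: The receptive field on the input at this output position is [8 4 / 0 9]. Elementwise product with the kernel and sum: 8·1 + 4·-1 + 0·2 + 9·1.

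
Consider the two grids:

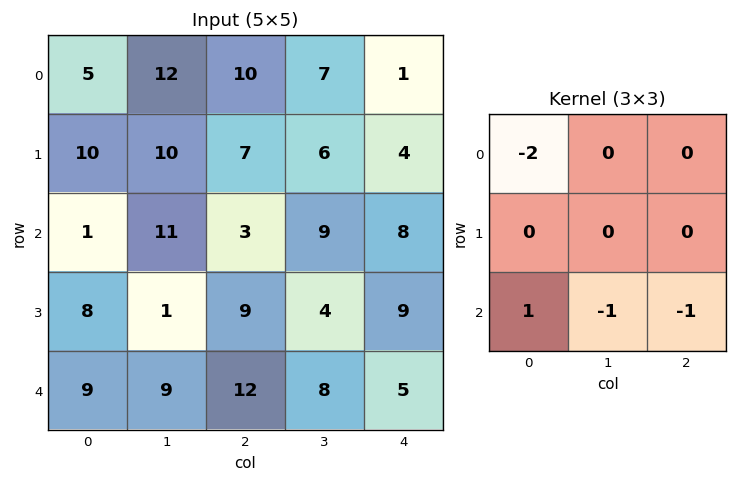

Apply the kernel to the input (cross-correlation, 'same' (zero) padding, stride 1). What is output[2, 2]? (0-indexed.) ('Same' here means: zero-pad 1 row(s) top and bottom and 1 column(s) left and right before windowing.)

The receptive field on the zero-padded input at this output position is [10 7 6 / 11 3 9 / 1 9 4]. Elementwise product with the kernel and sum: 10·-2 + 1·1 + 9·-1 + 4·-1.

-32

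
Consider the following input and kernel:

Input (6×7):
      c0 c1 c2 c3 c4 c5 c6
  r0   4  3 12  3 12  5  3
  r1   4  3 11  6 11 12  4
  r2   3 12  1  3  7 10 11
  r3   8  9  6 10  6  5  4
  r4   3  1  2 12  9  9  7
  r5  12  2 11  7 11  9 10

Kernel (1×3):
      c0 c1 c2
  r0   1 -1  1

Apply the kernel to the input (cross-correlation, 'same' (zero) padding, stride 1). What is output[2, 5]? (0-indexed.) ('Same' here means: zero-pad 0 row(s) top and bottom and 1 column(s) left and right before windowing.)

The receptive field on the zero-padded input at this output position is [7 10 11]. Elementwise product with the kernel and sum: 7·1 + 10·-1 + 11·1.

8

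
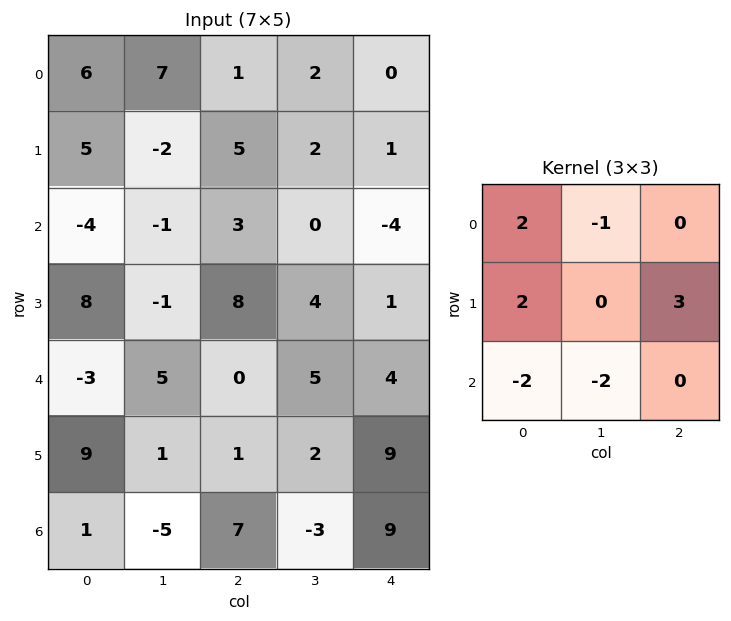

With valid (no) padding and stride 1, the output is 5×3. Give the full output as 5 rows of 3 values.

40 11 7
-1 -25 -22
29 -5 15
-9 11 18
18 14 16

Output[0,0]: The receptive field on the input at this output position is [6 7 1 / 5 -2 5 / -4 -1 3]. Elementwise product with the kernel and sum: 6·2 + 7·-1 + 5·2 + 5·3 + -4·-2 + -1·-2.
Output[0,1]: The receptive field on the input at this output position is [7 1 2 / -2 5 2 / -1 3 0]. Elementwise product with the kernel and sum: 7·2 + 1·-1 + -2·2 + 2·3 + -1·-2 + 3·-2.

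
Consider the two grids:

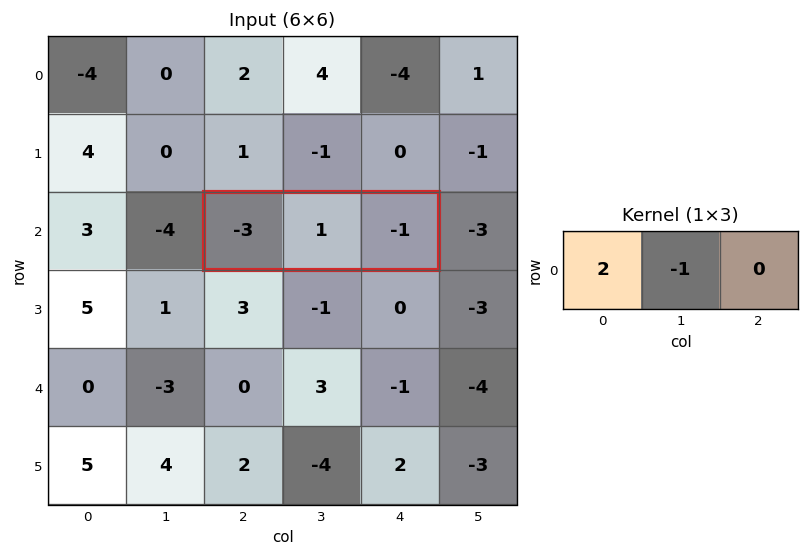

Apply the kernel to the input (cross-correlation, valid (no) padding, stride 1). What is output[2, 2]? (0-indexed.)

The receptive field on the input at this output position is [-3 1 -1]. Elementwise product with the kernel and sum: -3·2 + 1·-1.

-7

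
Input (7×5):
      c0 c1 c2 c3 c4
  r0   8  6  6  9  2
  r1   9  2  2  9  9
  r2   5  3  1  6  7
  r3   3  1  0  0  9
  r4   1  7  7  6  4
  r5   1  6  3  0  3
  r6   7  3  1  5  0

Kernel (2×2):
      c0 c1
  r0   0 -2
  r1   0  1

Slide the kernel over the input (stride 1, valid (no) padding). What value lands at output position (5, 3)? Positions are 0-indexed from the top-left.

The receptive field on the input at this output position is [0 3 / 5 0]. Elementwise product with the kernel and sum: 3·-2 + 0·1.

-6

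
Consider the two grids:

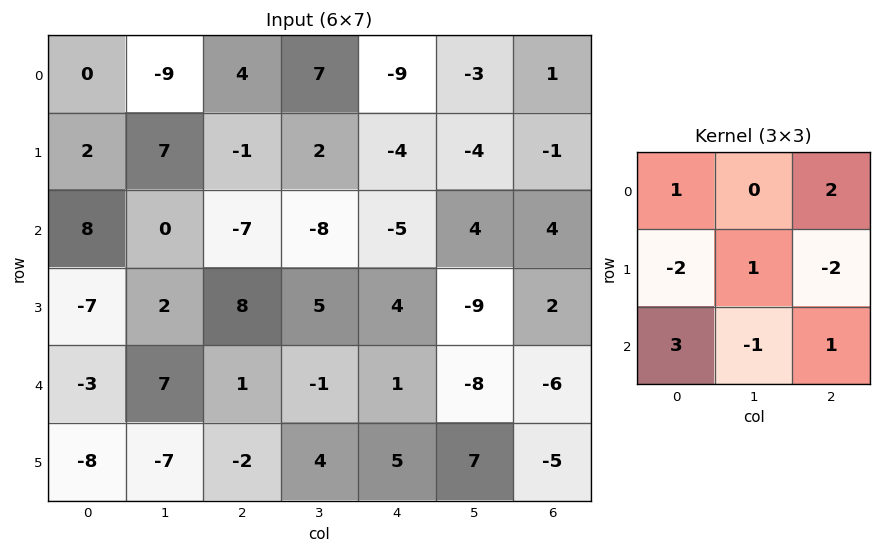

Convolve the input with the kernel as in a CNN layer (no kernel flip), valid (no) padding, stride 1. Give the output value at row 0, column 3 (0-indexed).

The receptive field on the input at this output position is [7 -9 -3 / 2 -4 -4 / -8 -5 4]. Elementwise product with the kernel and sum: 7·1 + -3·2 + 2·-2 + -4·1 + -4·-2 + -8·3 + -5·-1 + 4·1.

-14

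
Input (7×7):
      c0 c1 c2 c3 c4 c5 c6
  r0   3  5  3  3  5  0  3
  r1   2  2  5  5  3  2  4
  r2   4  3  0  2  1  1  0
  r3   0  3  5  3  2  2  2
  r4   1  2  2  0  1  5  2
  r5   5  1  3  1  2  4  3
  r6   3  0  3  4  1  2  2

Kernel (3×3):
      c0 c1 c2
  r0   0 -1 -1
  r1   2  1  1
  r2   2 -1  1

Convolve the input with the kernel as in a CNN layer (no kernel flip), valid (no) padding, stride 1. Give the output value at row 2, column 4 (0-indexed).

The receptive field on the input at this output position is [1 1 0 / 2 2 2 / 1 5 2]. Elementwise product with the kernel and sum: 1·-1 + 0·-1 + 2·2 + 2·1 + 2·1 + 1·2 + 5·-1 + 2·1.

6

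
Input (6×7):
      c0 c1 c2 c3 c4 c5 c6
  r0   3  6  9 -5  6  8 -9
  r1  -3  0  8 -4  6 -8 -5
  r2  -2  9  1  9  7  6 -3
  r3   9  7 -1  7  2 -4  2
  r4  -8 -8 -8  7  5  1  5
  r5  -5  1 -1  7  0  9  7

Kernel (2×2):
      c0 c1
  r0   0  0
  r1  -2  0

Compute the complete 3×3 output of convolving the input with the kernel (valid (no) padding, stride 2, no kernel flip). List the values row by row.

Output[0,0]: The receptive field on the input at this output position is [3 6 / -3 0]. Elementwise product with the kernel and sum: -3·-2.
Output[0,1]: The receptive field on the input at this output position is [9 -5 / 8 -4]. Elementwise product with the kernel and sum: 8·-2.

6 -16 -12
-18 2 -4
10 2 0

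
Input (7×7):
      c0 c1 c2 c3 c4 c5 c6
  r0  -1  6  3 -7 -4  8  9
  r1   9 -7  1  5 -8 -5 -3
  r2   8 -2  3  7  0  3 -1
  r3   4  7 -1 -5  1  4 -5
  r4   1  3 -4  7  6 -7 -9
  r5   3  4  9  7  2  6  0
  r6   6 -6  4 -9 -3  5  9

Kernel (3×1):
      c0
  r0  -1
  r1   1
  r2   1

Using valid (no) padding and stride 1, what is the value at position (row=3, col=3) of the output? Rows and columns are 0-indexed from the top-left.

19

The receptive field on the input at this output position is [-5 / 7 / 7]. Elementwise product with the kernel and sum: -5·-1 + 7·1 + 7·1.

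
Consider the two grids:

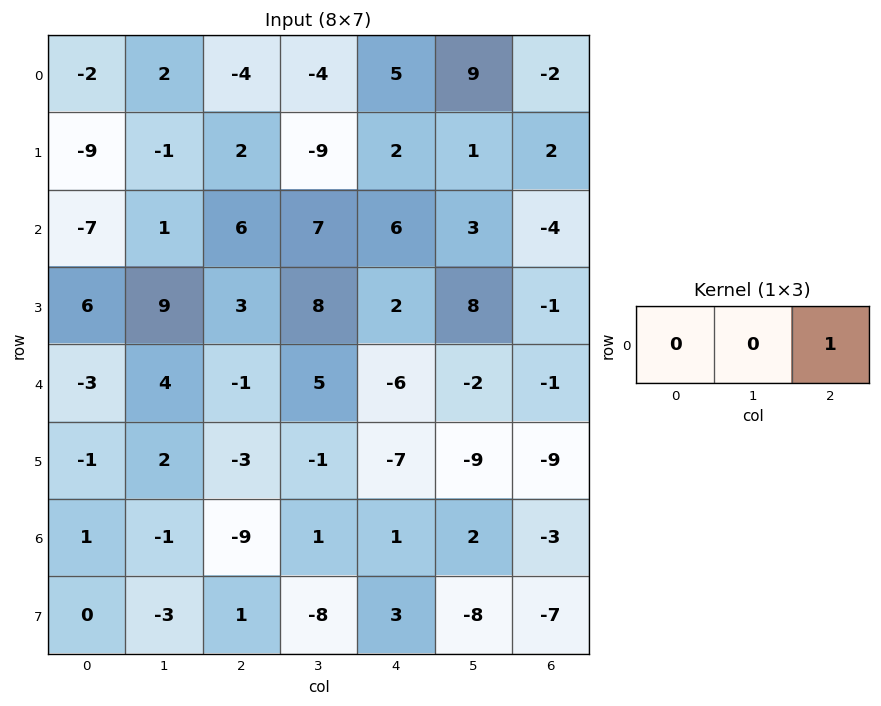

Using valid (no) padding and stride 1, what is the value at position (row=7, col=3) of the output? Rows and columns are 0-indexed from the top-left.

The receptive field on the input at this output position is [-8 3 -8]. Elementwise product with the kernel and sum: -8·1.

-8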